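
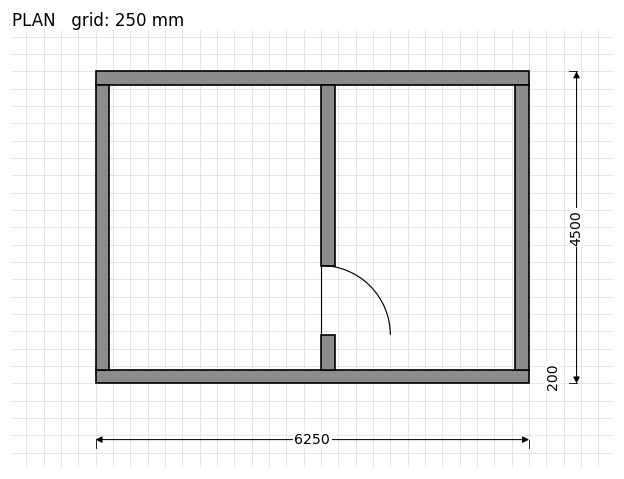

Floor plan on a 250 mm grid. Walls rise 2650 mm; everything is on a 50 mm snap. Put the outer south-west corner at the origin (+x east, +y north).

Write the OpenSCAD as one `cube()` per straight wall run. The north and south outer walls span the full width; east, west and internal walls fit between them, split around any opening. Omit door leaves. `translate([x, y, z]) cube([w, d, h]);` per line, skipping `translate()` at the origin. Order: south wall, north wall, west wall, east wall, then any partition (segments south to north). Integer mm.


cube([6250, 200, 2650]);
translate([0, 4300, 0]) cube([6250, 200, 2650]);
translate([0, 200, 0]) cube([200, 4100, 2650]);
translate([6050, 200, 0]) cube([200, 4100, 2650]);
translate([3250, 200, 0]) cube([200, 500, 2650]);
translate([3250, 1700, 0]) cube([200, 2600, 2650]);


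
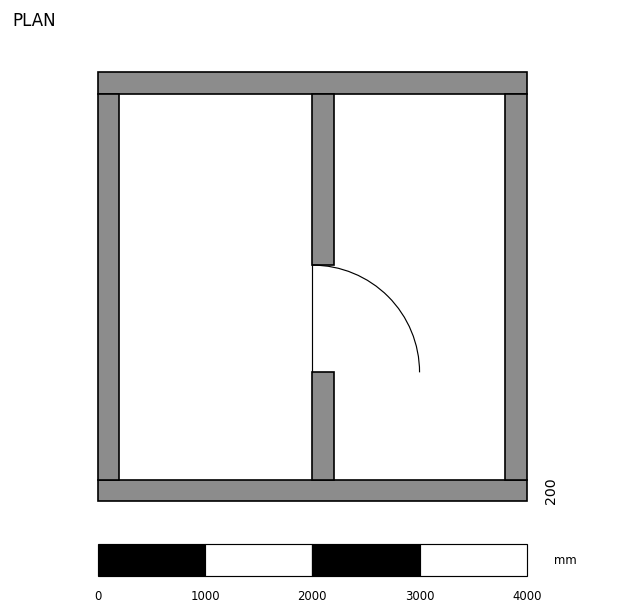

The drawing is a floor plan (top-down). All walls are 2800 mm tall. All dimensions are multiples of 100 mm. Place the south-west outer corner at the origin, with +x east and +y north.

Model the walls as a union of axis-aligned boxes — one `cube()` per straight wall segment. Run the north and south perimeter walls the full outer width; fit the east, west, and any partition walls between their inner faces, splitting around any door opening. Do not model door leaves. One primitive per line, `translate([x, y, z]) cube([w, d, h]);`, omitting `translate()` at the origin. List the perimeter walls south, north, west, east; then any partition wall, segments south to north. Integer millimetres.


cube([4000, 200, 2800]);
translate([0, 3800, 0]) cube([4000, 200, 2800]);
translate([0, 200, 0]) cube([200, 3600, 2800]);
translate([3800, 200, 0]) cube([200, 3600, 2800]);
translate([2000, 200, 0]) cube([200, 1000, 2800]);
translate([2000, 2200, 0]) cube([200, 1600, 2800]);


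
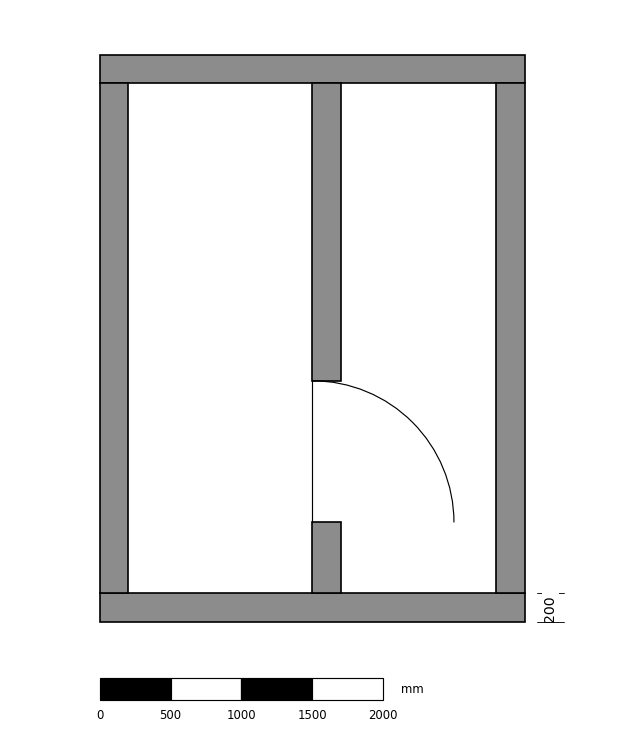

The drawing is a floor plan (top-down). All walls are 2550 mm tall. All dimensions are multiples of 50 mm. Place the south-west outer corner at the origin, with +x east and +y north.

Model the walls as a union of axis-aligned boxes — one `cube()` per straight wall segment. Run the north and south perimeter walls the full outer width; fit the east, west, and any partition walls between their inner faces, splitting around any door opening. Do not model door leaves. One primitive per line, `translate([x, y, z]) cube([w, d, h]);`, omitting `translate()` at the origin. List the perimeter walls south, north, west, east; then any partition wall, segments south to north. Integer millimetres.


cube([3000, 200, 2550]);
translate([0, 3800, 0]) cube([3000, 200, 2550]);
translate([0, 200, 0]) cube([200, 3600, 2550]);
translate([2800, 200, 0]) cube([200, 3600, 2550]);
translate([1500, 200, 0]) cube([200, 500, 2550]);
translate([1500, 1700, 0]) cube([200, 2100, 2550]);


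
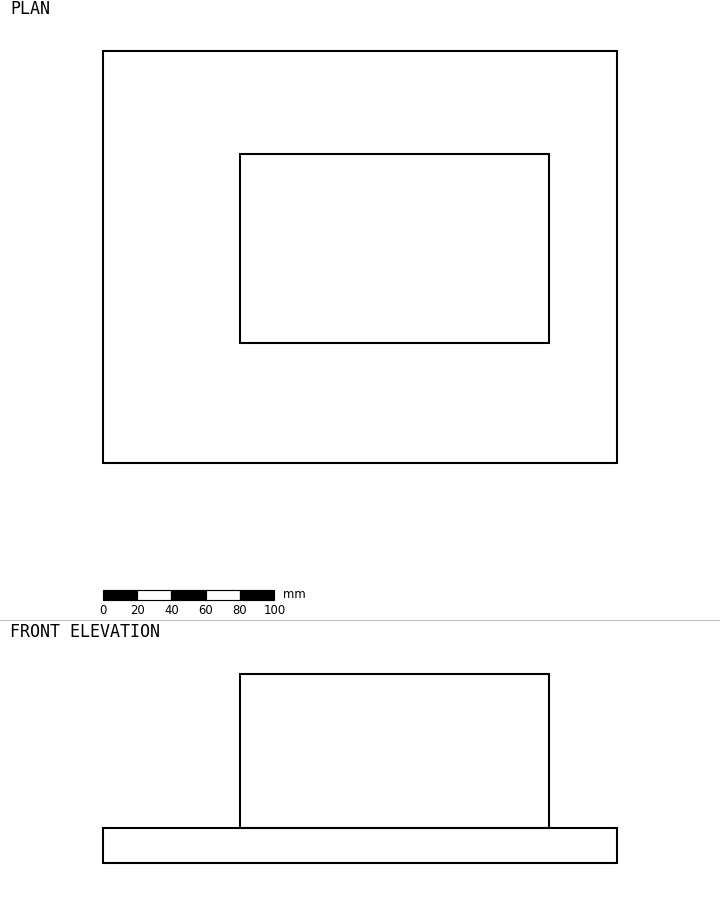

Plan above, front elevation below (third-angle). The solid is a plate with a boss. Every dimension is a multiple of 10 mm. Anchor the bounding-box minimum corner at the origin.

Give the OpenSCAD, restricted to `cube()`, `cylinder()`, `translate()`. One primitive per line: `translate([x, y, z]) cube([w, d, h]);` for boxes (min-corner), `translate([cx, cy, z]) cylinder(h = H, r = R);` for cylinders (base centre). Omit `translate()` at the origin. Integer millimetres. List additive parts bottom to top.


cube([300, 240, 20]);
translate([80, 70, 20]) cube([180, 110, 90]);


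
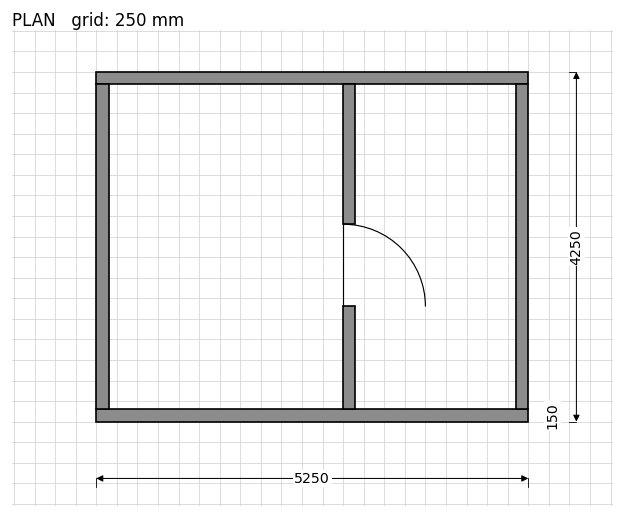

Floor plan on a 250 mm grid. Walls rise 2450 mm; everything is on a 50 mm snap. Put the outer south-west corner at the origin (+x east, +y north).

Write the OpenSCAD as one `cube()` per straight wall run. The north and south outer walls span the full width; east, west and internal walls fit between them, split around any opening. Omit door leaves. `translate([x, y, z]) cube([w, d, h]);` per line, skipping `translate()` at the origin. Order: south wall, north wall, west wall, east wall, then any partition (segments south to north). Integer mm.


cube([5250, 150, 2450]);
translate([0, 4100, 0]) cube([5250, 150, 2450]);
translate([0, 150, 0]) cube([150, 3950, 2450]);
translate([5100, 150, 0]) cube([150, 3950, 2450]);
translate([3000, 150, 0]) cube([150, 1250, 2450]);
translate([3000, 2400, 0]) cube([150, 1700, 2450]);


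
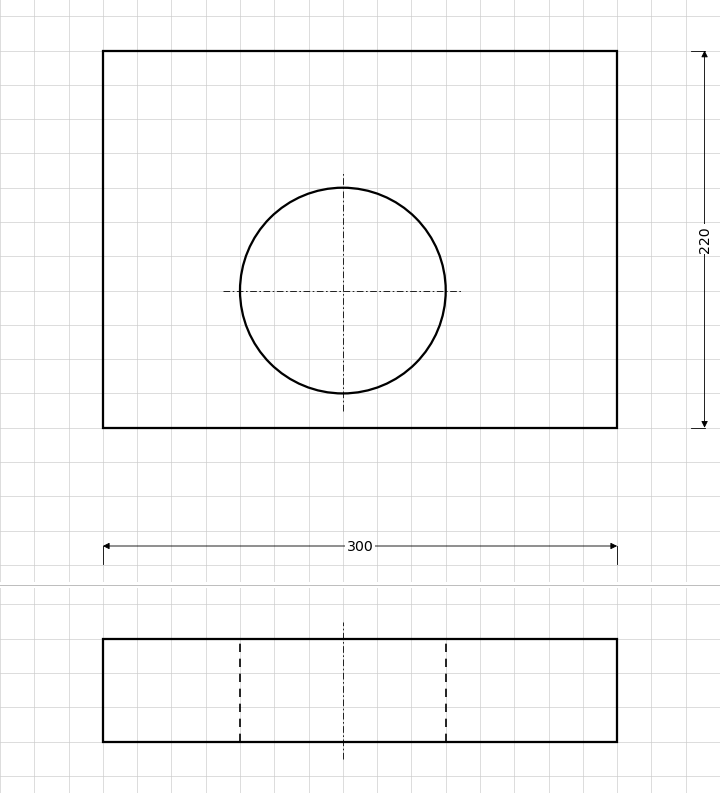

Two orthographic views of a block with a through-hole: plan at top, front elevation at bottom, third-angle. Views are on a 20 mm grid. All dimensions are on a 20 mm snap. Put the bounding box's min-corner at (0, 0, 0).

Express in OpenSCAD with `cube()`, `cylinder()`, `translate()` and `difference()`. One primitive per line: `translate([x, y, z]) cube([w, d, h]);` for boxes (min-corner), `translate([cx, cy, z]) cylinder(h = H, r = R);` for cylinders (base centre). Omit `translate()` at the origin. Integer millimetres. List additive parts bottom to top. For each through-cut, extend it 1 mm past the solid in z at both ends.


difference() {
  cube([300, 220, 60]);
  translate([140, 80, -1]) cylinder(h = 62, r = 60);
}


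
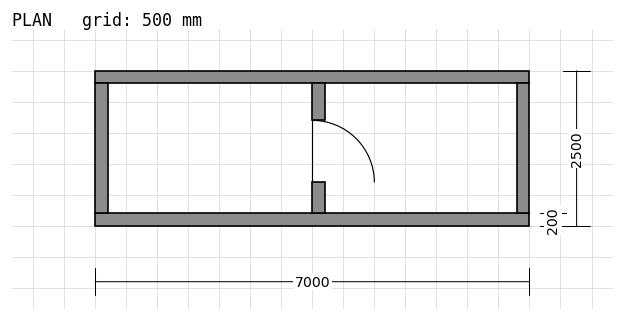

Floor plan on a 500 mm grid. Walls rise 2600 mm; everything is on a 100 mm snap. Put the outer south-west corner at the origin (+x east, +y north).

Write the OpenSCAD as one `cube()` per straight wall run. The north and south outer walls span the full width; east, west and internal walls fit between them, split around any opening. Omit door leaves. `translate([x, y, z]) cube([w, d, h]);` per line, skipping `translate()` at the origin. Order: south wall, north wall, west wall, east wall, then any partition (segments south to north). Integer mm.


cube([7000, 200, 2600]);
translate([0, 2300, 0]) cube([7000, 200, 2600]);
translate([0, 200, 0]) cube([200, 2100, 2600]);
translate([6800, 200, 0]) cube([200, 2100, 2600]);
translate([3500, 200, 0]) cube([200, 500, 2600]);
translate([3500, 1700, 0]) cube([200, 600, 2600]);


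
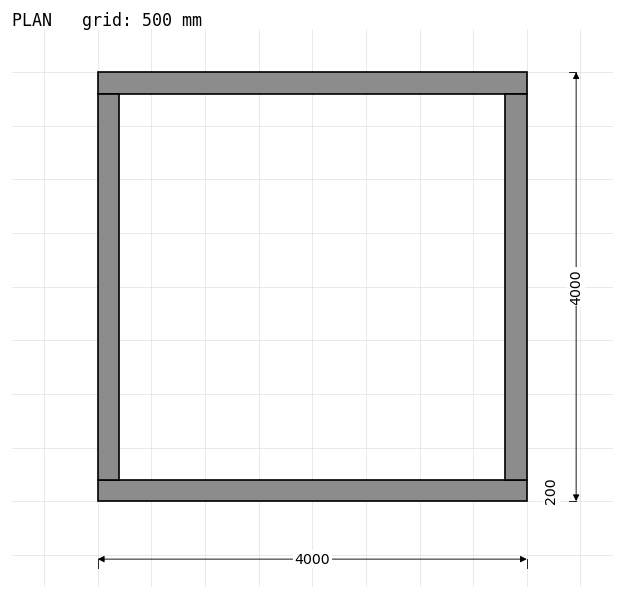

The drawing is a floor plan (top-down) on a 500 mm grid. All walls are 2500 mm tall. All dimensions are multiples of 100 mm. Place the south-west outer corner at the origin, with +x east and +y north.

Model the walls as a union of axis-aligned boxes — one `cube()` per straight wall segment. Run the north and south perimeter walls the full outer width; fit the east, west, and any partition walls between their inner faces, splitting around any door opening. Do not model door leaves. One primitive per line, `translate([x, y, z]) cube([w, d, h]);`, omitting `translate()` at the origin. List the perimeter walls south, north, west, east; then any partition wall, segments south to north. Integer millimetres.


cube([4000, 200, 2500]);
translate([0, 3800, 0]) cube([4000, 200, 2500]);
translate([0, 200, 0]) cube([200, 3600, 2500]);
translate([3800, 200, 0]) cube([200, 3600, 2500]);


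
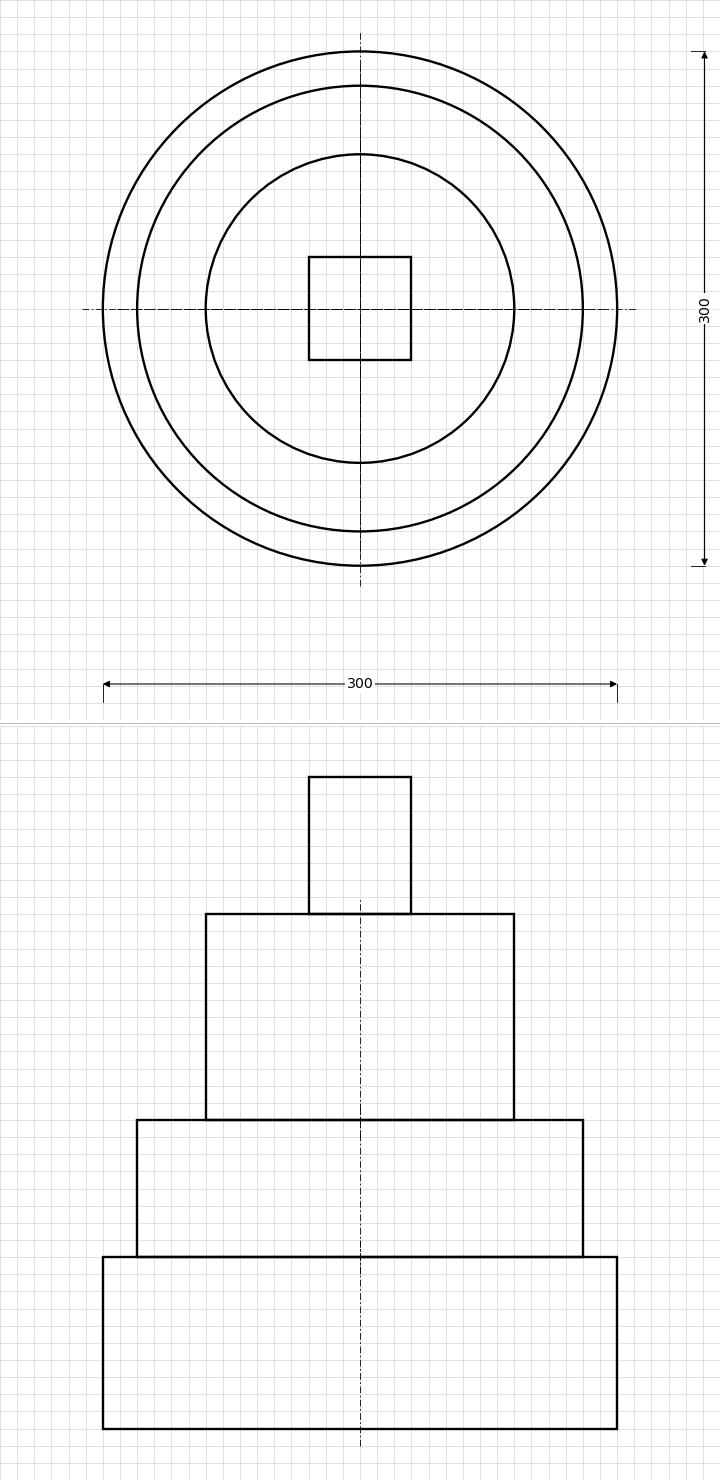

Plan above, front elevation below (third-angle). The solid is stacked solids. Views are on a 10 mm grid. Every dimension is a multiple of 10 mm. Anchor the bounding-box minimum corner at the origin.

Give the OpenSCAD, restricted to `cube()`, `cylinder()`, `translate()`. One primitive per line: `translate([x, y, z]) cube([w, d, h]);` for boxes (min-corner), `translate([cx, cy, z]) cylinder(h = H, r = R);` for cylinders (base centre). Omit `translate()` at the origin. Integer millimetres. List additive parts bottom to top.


translate([150, 150, 0]) cylinder(h = 100, r = 150);
translate([150, 150, 100]) cylinder(h = 80, r = 130);
translate([150, 150, 180]) cylinder(h = 120, r = 90);
translate([120, 120, 300]) cube([60, 60, 80]);


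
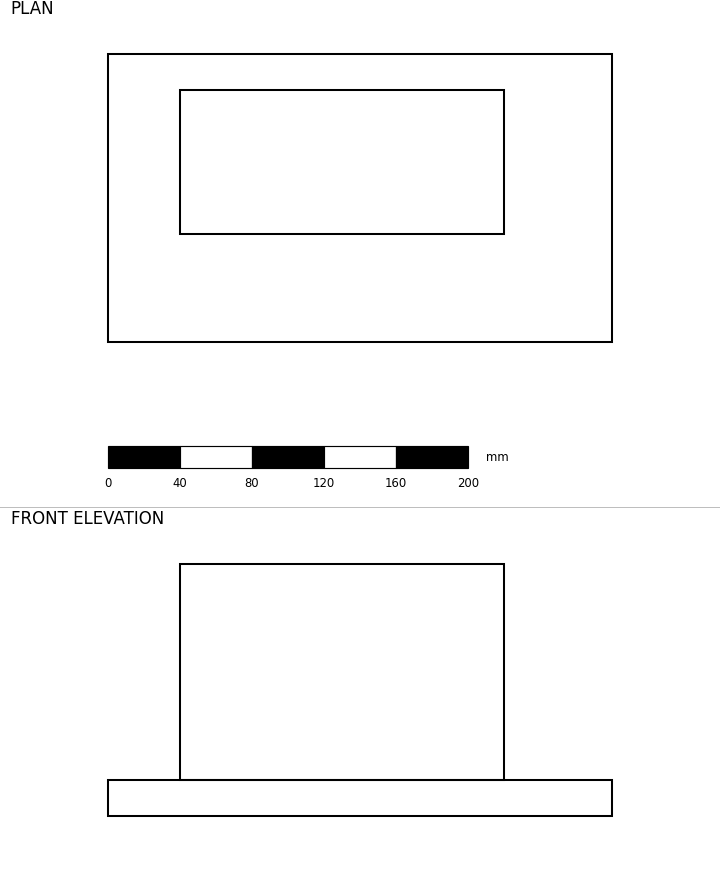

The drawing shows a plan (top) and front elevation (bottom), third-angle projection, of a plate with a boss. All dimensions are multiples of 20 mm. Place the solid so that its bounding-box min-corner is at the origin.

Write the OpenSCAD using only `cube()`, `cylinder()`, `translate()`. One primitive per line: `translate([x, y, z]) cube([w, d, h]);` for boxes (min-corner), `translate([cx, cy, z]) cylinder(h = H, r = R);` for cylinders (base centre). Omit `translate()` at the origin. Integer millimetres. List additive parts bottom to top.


cube([280, 160, 20]);
translate([40, 60, 20]) cube([180, 80, 120]);


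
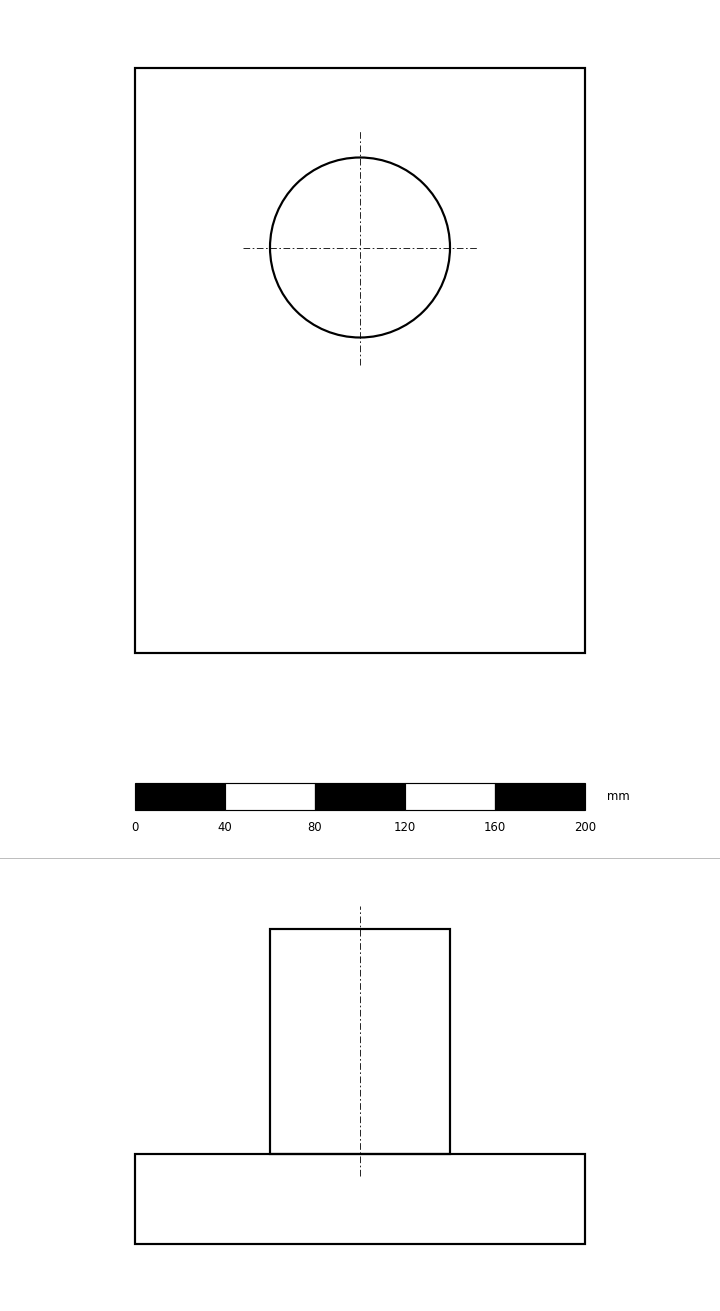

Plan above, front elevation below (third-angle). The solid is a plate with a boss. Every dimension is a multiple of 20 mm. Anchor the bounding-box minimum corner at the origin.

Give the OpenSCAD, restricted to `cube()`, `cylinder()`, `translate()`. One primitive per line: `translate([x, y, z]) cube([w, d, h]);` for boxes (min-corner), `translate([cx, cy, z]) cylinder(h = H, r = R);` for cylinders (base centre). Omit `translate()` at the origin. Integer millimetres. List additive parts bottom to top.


cube([200, 260, 40]);
translate([100, 180, 40]) cylinder(h = 100, r = 40);


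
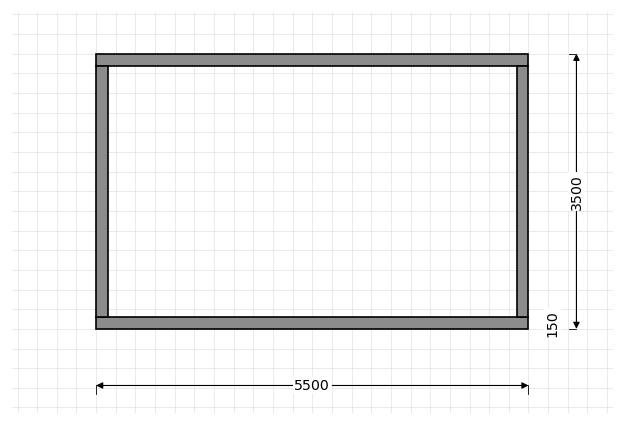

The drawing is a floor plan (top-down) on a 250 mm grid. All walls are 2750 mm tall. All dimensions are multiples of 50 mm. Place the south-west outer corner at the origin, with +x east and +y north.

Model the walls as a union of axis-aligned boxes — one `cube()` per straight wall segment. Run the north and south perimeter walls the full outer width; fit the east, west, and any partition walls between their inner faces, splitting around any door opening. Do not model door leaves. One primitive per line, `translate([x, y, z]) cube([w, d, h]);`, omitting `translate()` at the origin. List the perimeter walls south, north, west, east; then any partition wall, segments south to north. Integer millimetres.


cube([5500, 150, 2750]);
translate([0, 3350, 0]) cube([5500, 150, 2750]);
translate([0, 150, 0]) cube([150, 3200, 2750]);
translate([5350, 150, 0]) cube([150, 3200, 2750]);


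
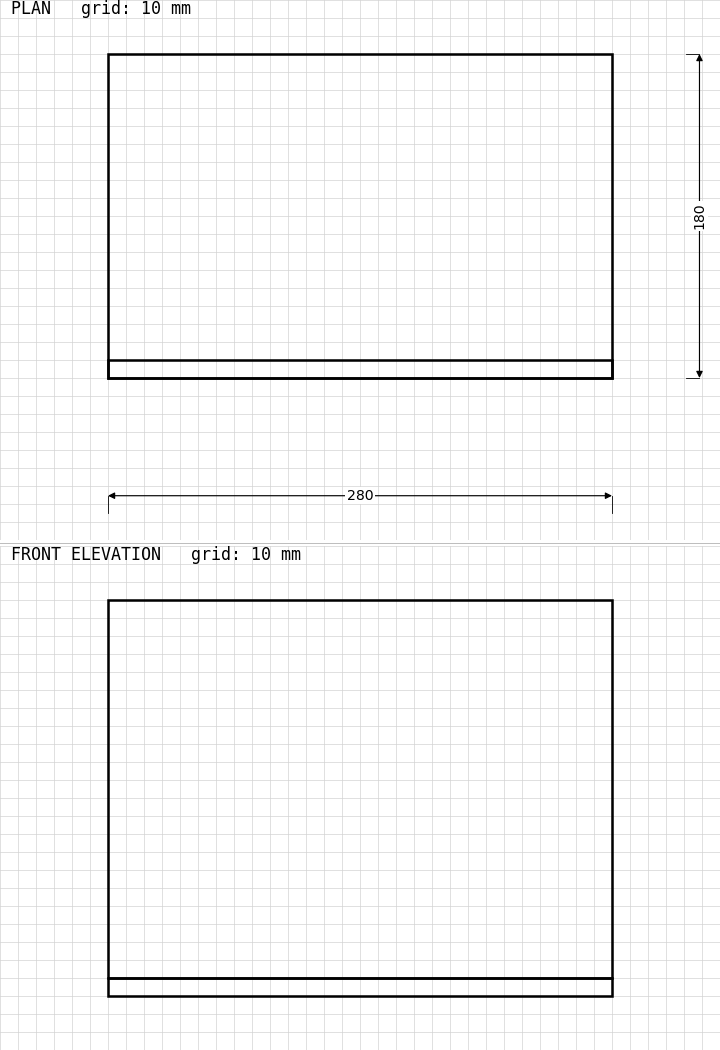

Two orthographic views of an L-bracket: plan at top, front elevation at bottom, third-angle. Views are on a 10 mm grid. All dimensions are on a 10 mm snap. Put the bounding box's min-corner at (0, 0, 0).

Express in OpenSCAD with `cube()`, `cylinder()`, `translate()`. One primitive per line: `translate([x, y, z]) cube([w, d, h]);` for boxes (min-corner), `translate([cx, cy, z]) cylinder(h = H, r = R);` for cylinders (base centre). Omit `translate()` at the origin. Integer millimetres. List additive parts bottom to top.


cube([280, 180, 10]);
translate([0, 0, 10]) cube([280, 10, 210]);


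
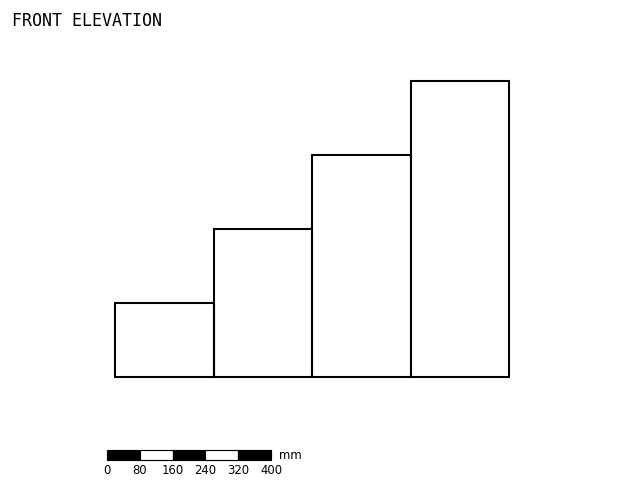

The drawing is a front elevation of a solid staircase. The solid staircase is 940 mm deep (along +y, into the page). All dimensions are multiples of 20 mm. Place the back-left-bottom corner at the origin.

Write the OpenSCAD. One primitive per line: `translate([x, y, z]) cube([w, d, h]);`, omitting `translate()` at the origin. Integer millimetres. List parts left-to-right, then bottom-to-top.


cube([240, 940, 180]);
translate([240, 0, 0]) cube([240, 940, 360]);
translate([480, 0, 0]) cube([240, 940, 540]);
translate([720, 0, 0]) cube([240, 940, 720]);


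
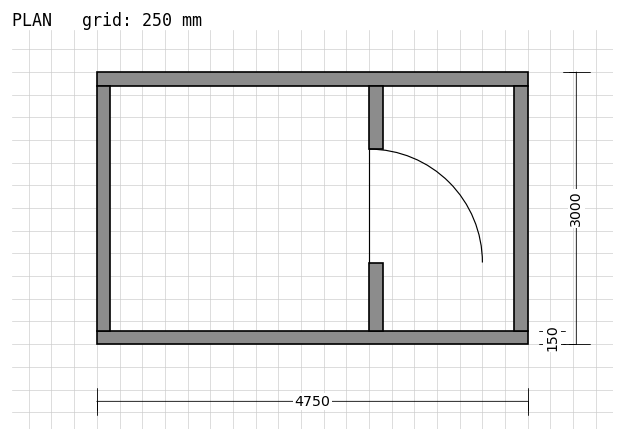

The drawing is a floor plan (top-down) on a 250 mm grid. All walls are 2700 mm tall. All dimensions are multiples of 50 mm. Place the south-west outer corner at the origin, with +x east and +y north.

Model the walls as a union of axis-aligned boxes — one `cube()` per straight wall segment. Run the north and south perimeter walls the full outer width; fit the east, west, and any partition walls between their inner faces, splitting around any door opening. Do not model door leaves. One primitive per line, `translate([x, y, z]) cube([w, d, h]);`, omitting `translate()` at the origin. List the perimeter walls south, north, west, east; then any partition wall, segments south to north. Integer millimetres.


cube([4750, 150, 2700]);
translate([0, 2850, 0]) cube([4750, 150, 2700]);
translate([0, 150, 0]) cube([150, 2700, 2700]);
translate([4600, 150, 0]) cube([150, 2700, 2700]);
translate([3000, 150, 0]) cube([150, 750, 2700]);
translate([3000, 2150, 0]) cube([150, 700, 2700]);


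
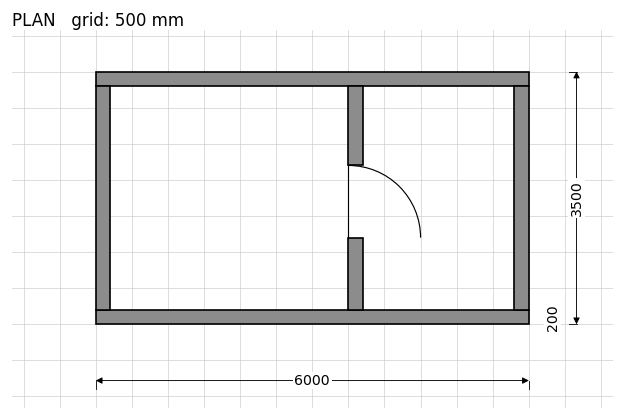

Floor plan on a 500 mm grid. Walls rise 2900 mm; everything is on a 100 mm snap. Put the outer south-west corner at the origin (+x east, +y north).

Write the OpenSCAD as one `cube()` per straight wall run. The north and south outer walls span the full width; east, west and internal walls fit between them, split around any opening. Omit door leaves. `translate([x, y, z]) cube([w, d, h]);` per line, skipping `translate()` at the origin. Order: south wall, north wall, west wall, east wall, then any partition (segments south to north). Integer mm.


cube([6000, 200, 2900]);
translate([0, 3300, 0]) cube([6000, 200, 2900]);
translate([0, 200, 0]) cube([200, 3100, 2900]);
translate([5800, 200, 0]) cube([200, 3100, 2900]);
translate([3500, 200, 0]) cube([200, 1000, 2900]);
translate([3500, 2200, 0]) cube([200, 1100, 2900]);


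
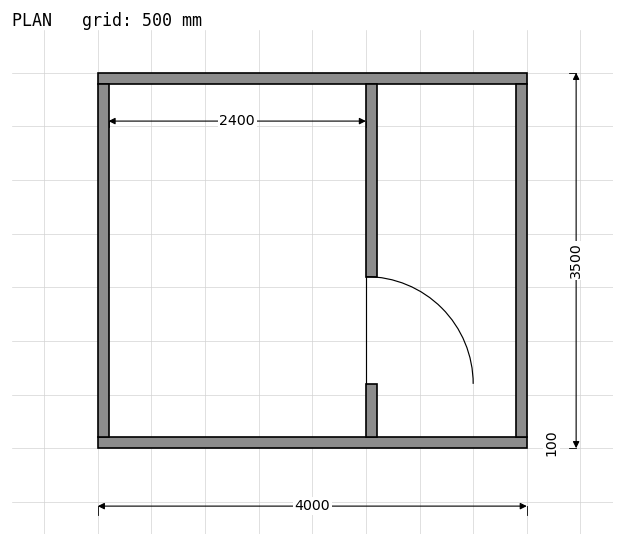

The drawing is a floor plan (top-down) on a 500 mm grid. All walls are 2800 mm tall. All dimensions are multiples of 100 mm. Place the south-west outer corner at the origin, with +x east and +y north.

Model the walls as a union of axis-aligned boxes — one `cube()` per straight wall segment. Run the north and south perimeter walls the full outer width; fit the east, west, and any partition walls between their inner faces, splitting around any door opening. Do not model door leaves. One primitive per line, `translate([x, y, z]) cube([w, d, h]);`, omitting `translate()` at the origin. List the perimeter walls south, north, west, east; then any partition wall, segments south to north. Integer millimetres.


cube([4000, 100, 2800]);
translate([0, 3400, 0]) cube([4000, 100, 2800]);
translate([0, 100, 0]) cube([100, 3300, 2800]);
translate([3900, 100, 0]) cube([100, 3300, 2800]);
translate([2500, 100, 0]) cube([100, 500, 2800]);
translate([2500, 1600, 0]) cube([100, 1800, 2800]);


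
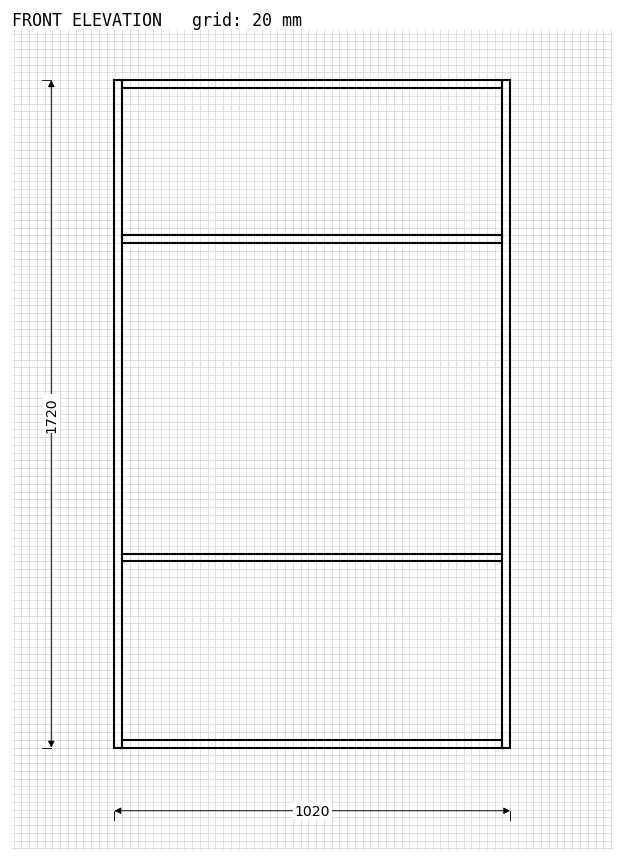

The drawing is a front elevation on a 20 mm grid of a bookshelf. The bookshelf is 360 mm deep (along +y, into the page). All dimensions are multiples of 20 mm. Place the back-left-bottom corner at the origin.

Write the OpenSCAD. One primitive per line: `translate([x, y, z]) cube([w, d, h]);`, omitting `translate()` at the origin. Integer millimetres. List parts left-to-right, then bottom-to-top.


cube([20, 360, 1720]);
translate([20, 0, 0]) cube([980, 360, 20]);
translate([20, 0, 480]) cube([980, 360, 20]);
translate([20, 0, 1300]) cube([980, 360, 20]);
translate([20, 0, 1700]) cube([980, 360, 20]);
translate([1000, 0, 0]) cube([20, 360, 1720]);


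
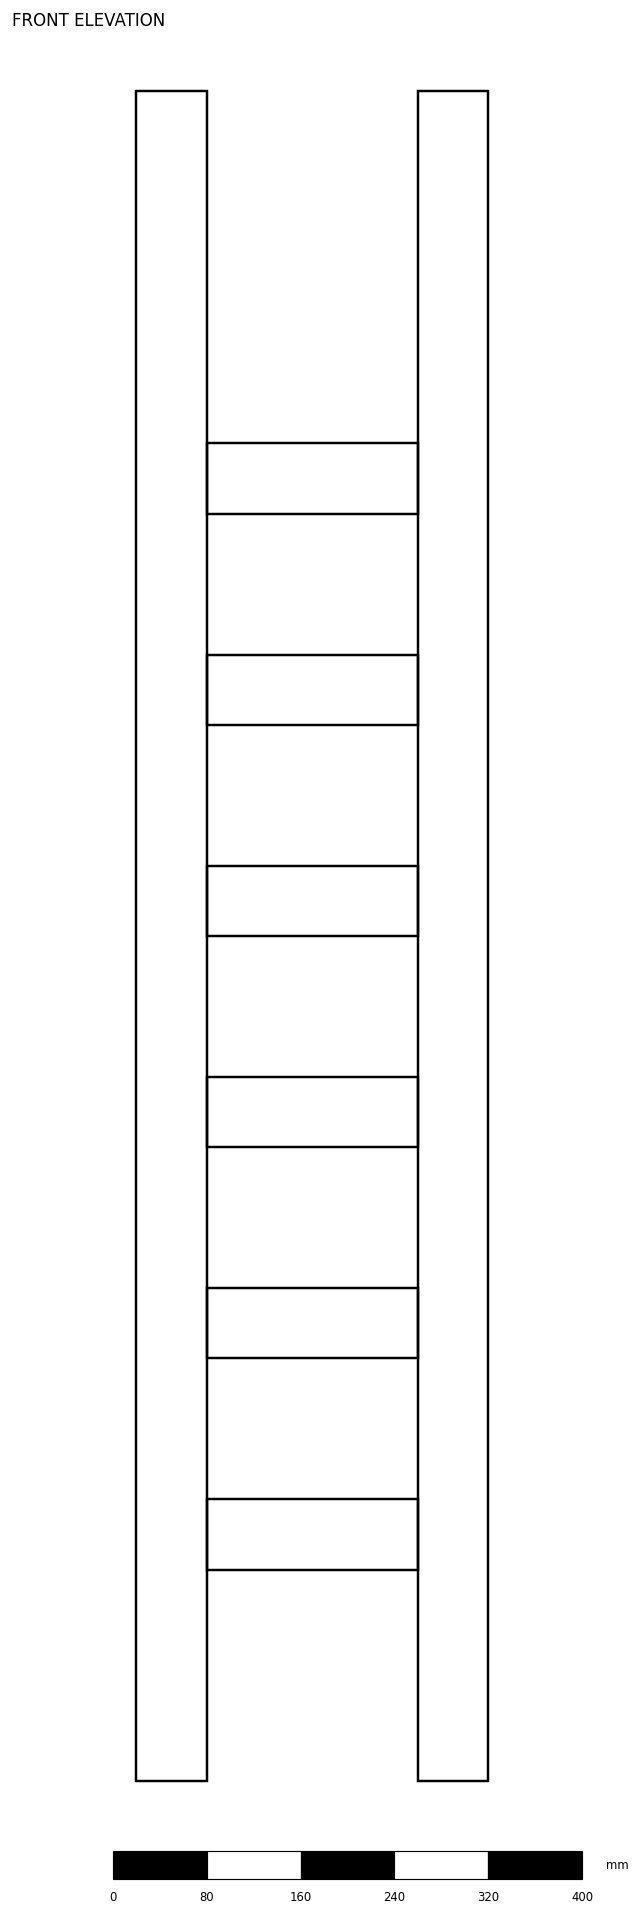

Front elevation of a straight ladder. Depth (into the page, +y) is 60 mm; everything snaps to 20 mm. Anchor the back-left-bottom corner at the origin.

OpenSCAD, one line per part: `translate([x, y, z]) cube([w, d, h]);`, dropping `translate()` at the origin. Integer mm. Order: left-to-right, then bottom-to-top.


cube([60, 60, 1440]);
translate([60, 0, 180]) cube([180, 60, 60]);
translate([60, 0, 360]) cube([180, 60, 60]);
translate([60, 0, 540]) cube([180, 60, 60]);
translate([60, 0, 720]) cube([180, 60, 60]);
translate([60, 0, 900]) cube([180, 60, 60]);
translate([60, 0, 1080]) cube([180, 60, 60]);
translate([240, 0, 0]) cube([60, 60, 1440]);


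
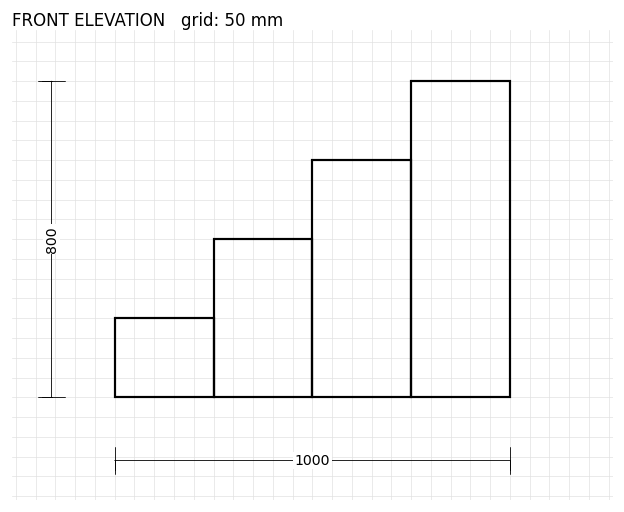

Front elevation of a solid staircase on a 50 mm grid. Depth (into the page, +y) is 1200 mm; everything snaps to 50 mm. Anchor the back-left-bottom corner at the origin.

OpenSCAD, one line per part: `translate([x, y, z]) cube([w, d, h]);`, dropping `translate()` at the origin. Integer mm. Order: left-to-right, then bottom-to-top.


cube([250, 1200, 200]);
translate([250, 0, 0]) cube([250, 1200, 400]);
translate([500, 0, 0]) cube([250, 1200, 600]);
translate([750, 0, 0]) cube([250, 1200, 800]);


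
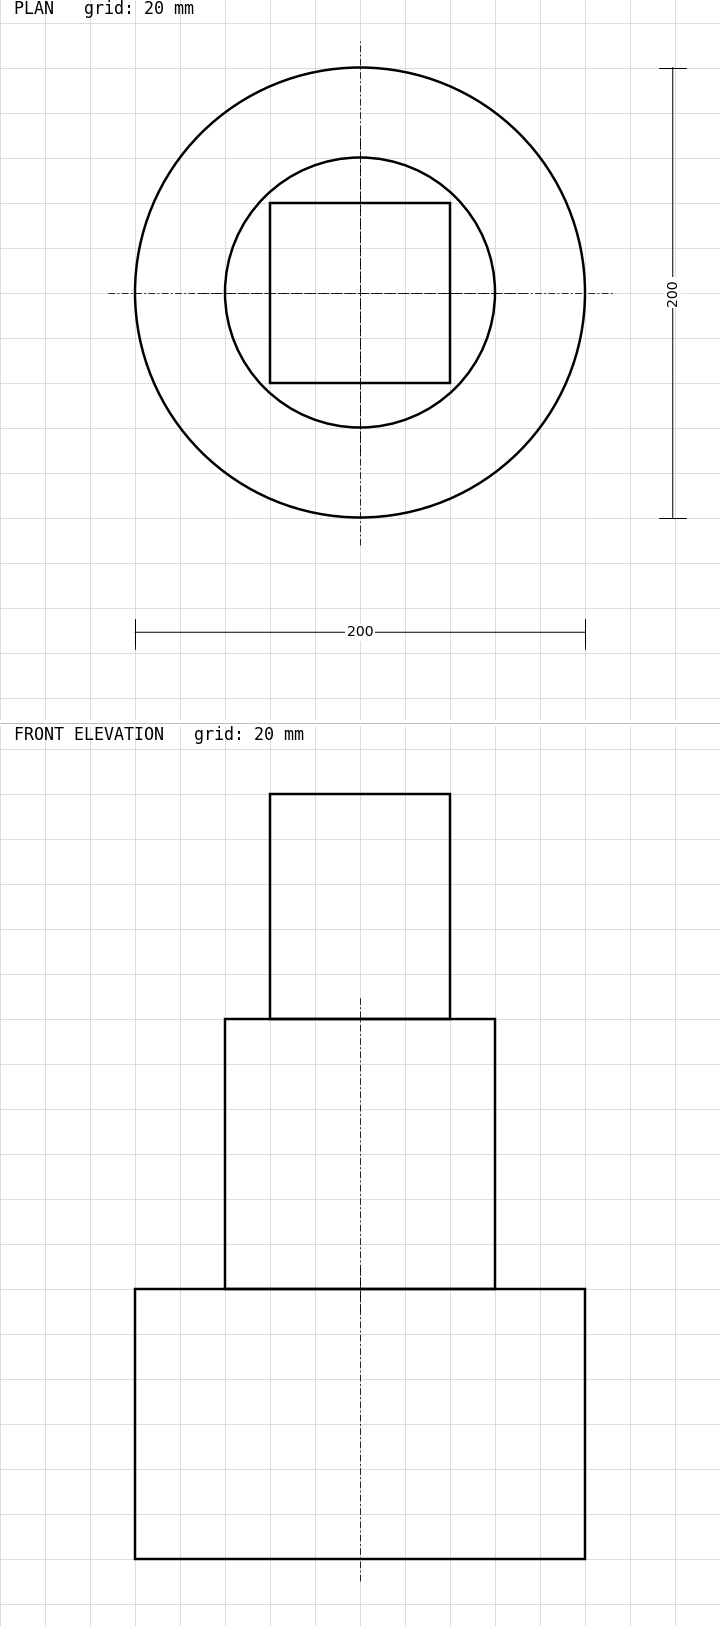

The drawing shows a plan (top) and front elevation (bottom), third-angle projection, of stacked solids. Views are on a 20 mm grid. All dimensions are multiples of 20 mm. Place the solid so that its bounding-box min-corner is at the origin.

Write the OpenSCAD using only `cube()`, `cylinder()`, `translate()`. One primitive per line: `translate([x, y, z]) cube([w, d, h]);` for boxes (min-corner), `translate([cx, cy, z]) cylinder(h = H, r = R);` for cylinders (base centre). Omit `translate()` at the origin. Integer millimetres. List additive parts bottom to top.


translate([100, 100, 0]) cylinder(h = 120, r = 100);
translate([100, 100, 120]) cylinder(h = 120, r = 60);
translate([60, 60, 240]) cube([80, 80, 100]);


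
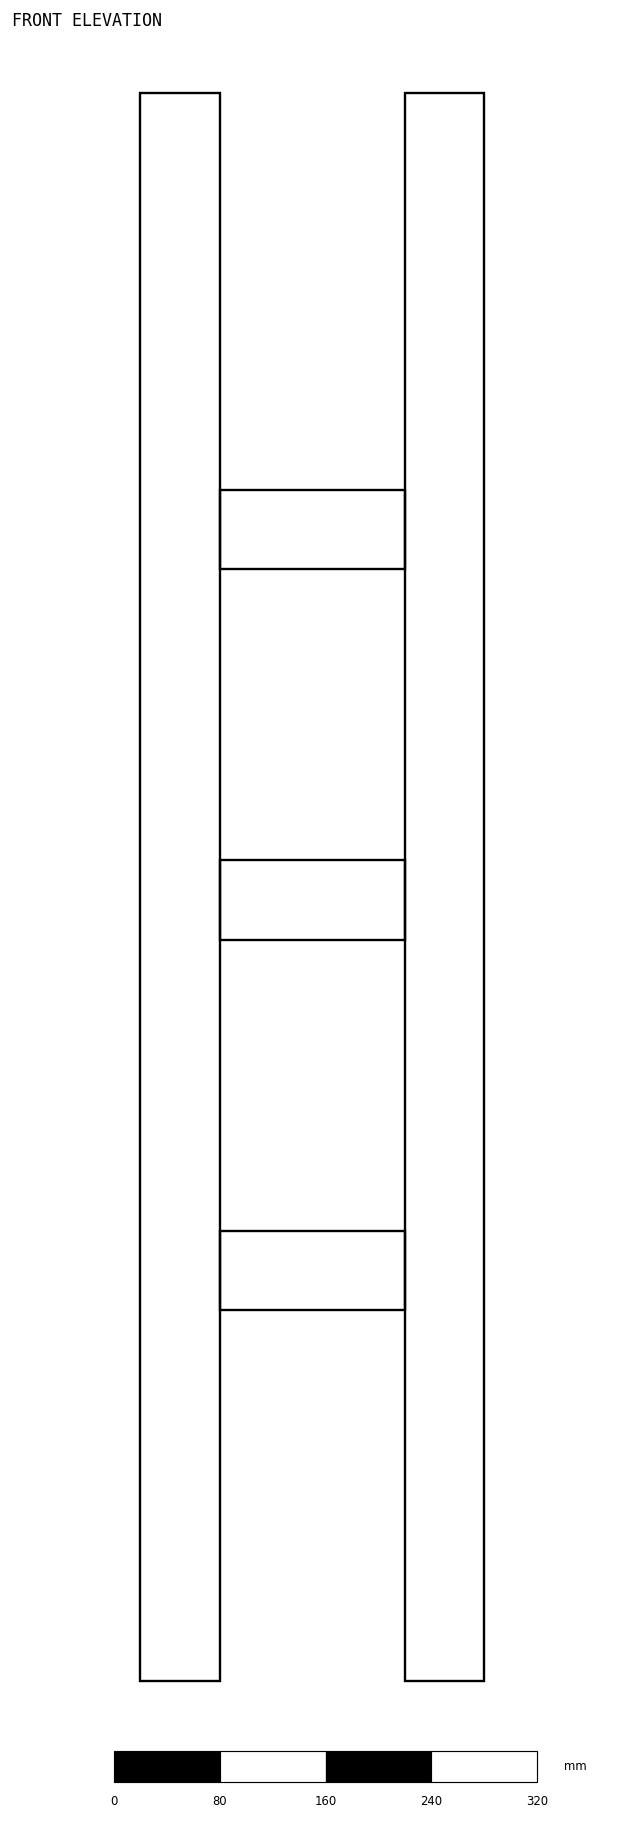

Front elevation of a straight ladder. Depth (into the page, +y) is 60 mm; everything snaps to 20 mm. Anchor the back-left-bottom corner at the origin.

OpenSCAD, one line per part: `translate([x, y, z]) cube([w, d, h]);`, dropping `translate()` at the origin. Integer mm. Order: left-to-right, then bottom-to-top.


cube([60, 60, 1200]);
translate([60, 0, 280]) cube([140, 60, 60]);
translate([60, 0, 560]) cube([140, 60, 60]);
translate([60, 0, 840]) cube([140, 60, 60]);
translate([200, 0, 0]) cube([60, 60, 1200]);


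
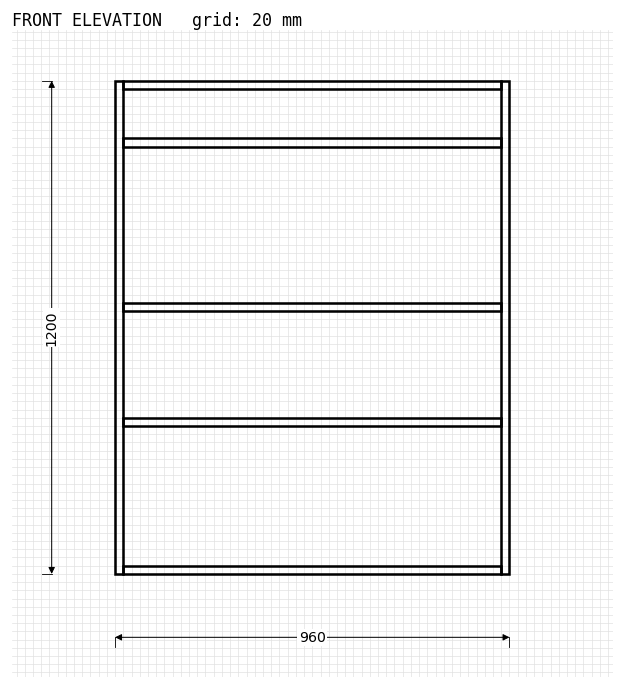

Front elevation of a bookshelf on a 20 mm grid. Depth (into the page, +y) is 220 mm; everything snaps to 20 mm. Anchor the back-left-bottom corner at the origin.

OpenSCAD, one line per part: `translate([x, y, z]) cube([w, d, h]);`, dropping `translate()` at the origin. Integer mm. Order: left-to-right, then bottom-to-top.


cube([20, 220, 1200]);
translate([20, 0, 0]) cube([920, 220, 20]);
translate([20, 0, 360]) cube([920, 220, 20]);
translate([20, 0, 640]) cube([920, 220, 20]);
translate([20, 0, 1040]) cube([920, 220, 20]);
translate([20, 0, 1180]) cube([920, 220, 20]);
translate([940, 0, 0]) cube([20, 220, 1200]);


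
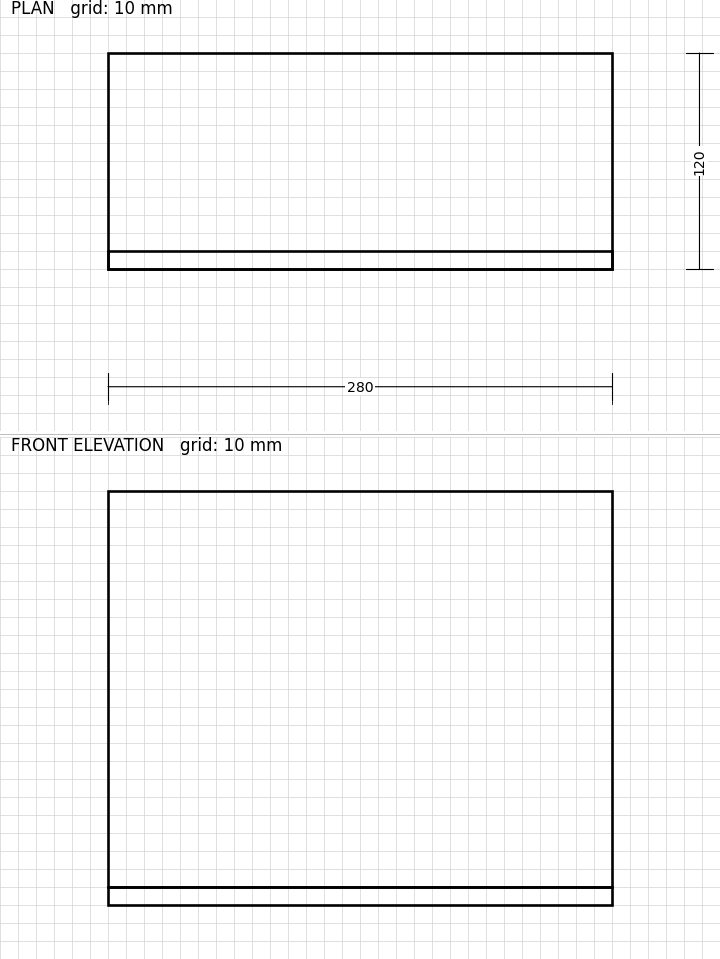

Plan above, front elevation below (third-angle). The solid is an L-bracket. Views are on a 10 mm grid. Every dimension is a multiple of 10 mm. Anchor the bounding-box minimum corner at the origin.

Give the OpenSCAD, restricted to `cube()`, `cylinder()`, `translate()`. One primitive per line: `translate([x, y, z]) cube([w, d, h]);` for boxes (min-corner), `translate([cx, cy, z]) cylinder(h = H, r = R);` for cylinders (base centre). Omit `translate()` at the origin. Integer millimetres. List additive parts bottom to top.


cube([280, 120, 10]);
translate([0, 0, 10]) cube([280, 10, 220]);


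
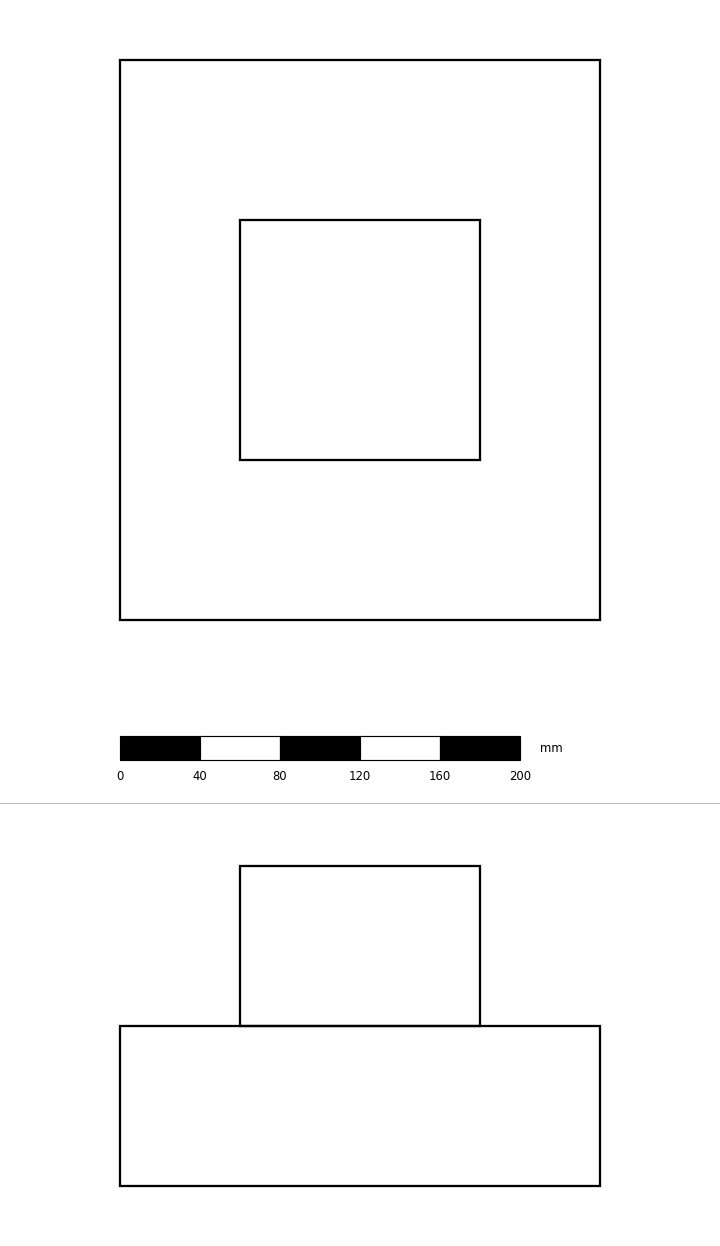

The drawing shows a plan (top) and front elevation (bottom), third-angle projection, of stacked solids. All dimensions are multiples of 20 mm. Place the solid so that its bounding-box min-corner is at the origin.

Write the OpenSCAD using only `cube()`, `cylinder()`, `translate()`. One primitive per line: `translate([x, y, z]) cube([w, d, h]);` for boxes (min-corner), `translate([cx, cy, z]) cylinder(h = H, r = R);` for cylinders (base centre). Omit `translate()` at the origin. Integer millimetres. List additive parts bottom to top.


cube([240, 280, 80]);
translate([60, 80, 80]) cube([120, 120, 80]);


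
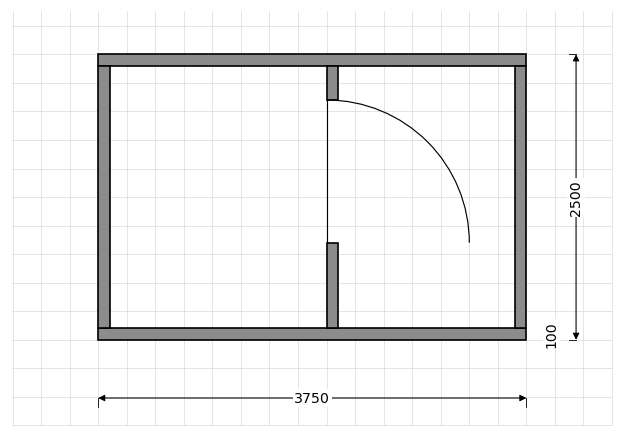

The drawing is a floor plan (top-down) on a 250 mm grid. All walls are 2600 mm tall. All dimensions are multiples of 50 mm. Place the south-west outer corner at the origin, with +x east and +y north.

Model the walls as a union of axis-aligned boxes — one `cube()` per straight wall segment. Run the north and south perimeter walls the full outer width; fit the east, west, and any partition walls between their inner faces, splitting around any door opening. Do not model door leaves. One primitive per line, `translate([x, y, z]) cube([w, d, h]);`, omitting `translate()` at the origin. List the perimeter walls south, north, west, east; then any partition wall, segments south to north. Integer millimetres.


cube([3750, 100, 2600]);
translate([0, 2400, 0]) cube([3750, 100, 2600]);
translate([0, 100, 0]) cube([100, 2300, 2600]);
translate([3650, 100, 0]) cube([100, 2300, 2600]);
translate([2000, 100, 0]) cube([100, 750, 2600]);
translate([2000, 2100, 0]) cube([100, 300, 2600]);


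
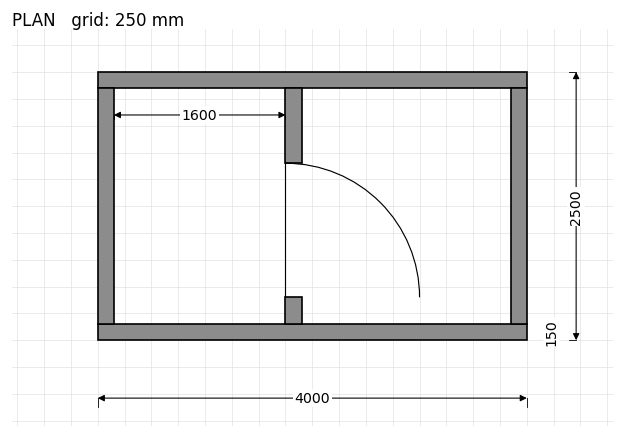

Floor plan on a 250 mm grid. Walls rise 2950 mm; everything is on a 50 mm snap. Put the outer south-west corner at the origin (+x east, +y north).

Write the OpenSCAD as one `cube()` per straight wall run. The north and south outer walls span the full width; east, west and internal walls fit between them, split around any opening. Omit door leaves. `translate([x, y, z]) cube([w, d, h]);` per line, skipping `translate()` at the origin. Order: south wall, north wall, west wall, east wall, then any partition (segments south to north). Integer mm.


cube([4000, 150, 2950]);
translate([0, 2350, 0]) cube([4000, 150, 2950]);
translate([0, 150, 0]) cube([150, 2200, 2950]);
translate([3850, 150, 0]) cube([150, 2200, 2950]);
translate([1750, 150, 0]) cube([150, 250, 2950]);
translate([1750, 1650, 0]) cube([150, 700, 2950]);


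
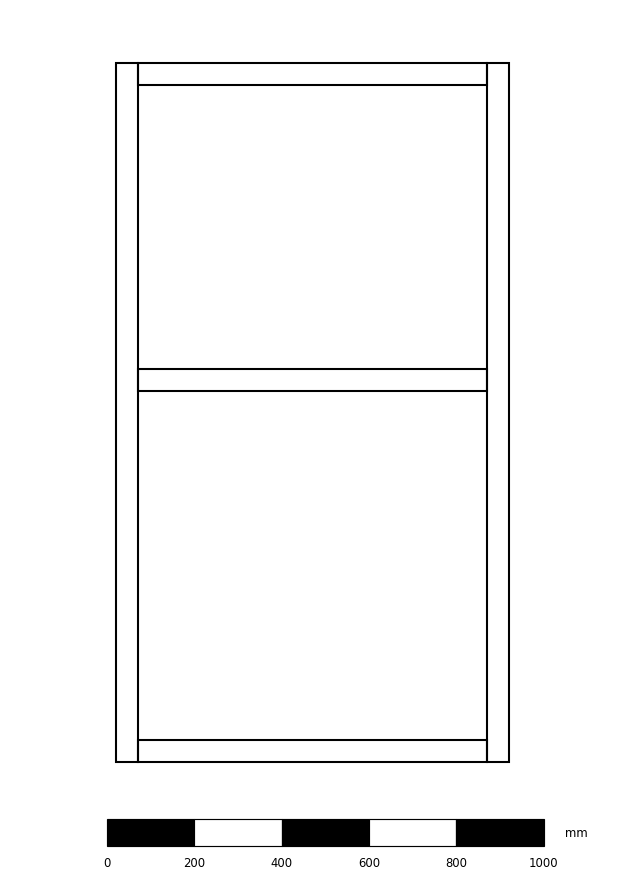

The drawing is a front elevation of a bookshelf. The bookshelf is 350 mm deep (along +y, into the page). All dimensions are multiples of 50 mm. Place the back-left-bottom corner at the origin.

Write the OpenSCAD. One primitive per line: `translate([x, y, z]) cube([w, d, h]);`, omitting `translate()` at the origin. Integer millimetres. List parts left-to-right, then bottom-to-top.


cube([50, 350, 1600]);
translate([50, 0, 0]) cube([800, 350, 50]);
translate([50, 0, 850]) cube([800, 350, 50]);
translate([50, 0, 1550]) cube([800, 350, 50]);
translate([850, 0, 0]) cube([50, 350, 1600]);


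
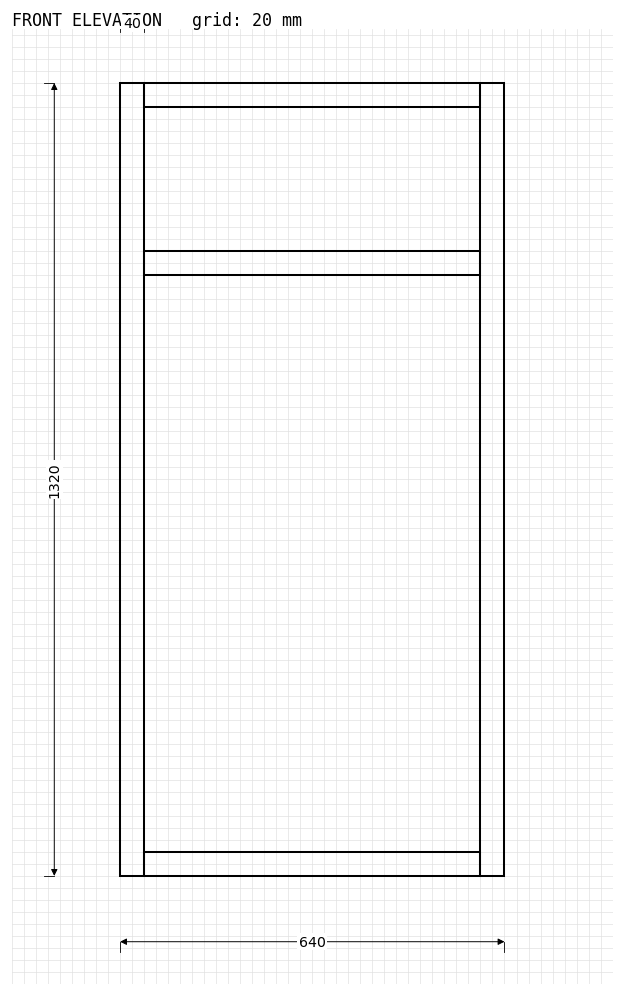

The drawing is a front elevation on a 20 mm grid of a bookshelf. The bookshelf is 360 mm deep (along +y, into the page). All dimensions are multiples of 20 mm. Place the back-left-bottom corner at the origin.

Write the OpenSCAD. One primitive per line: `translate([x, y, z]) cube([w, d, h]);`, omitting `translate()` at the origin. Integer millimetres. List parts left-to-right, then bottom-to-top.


cube([40, 360, 1320]);
translate([40, 0, 0]) cube([560, 360, 40]);
translate([40, 0, 1000]) cube([560, 360, 40]);
translate([40, 0, 1280]) cube([560, 360, 40]);
translate([600, 0, 0]) cube([40, 360, 1320]);


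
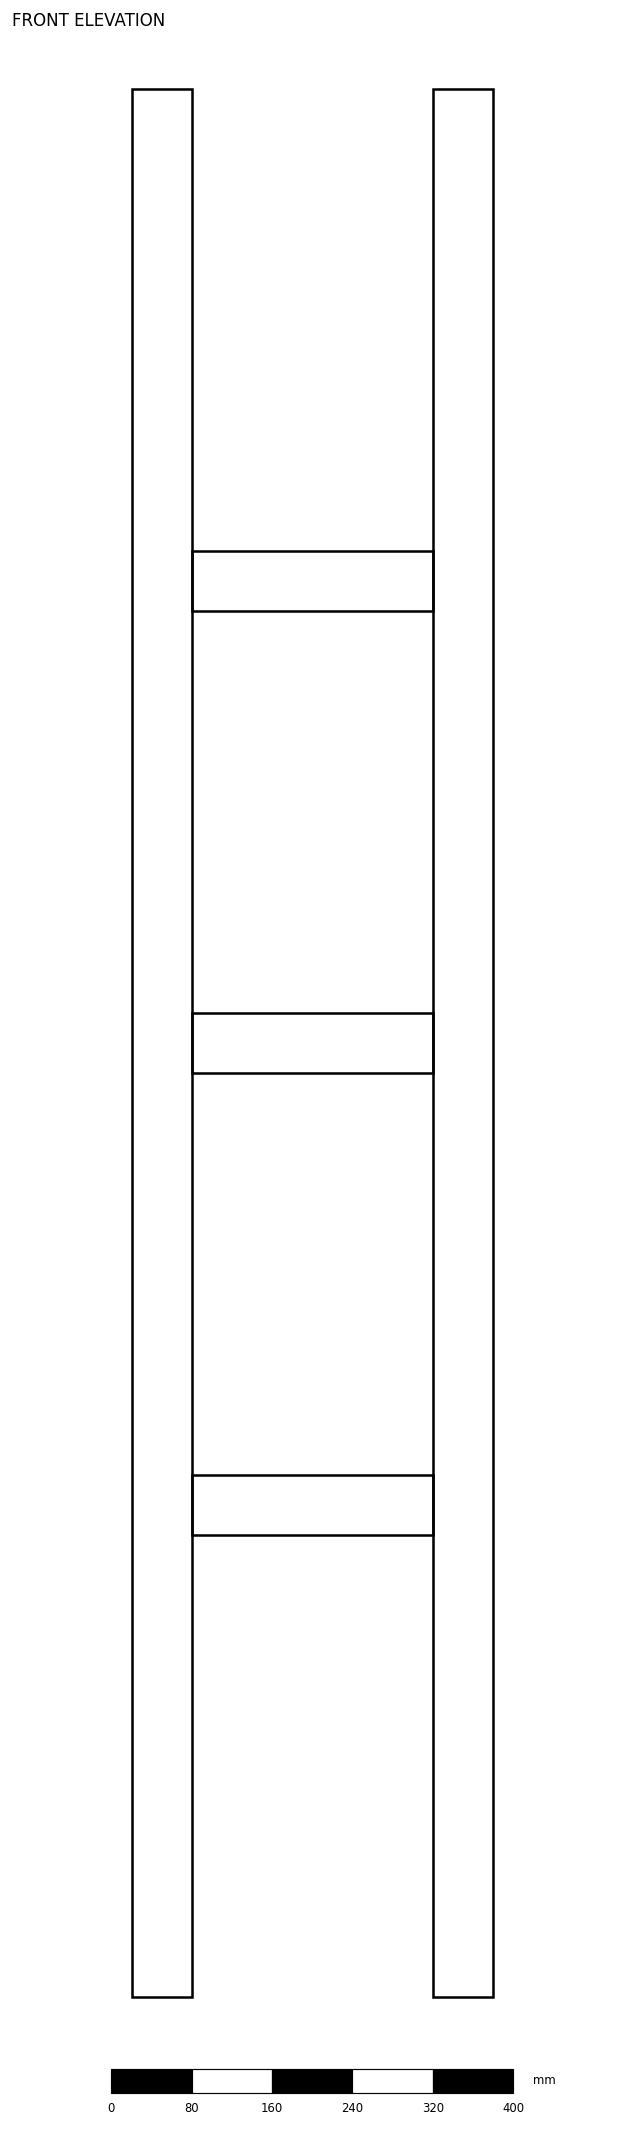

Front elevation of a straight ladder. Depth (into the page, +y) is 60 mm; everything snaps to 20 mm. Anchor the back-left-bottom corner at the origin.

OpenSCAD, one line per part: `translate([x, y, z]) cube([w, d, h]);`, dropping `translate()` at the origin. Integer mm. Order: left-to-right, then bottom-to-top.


cube([60, 60, 1900]);
translate([60, 0, 460]) cube([240, 60, 60]);
translate([60, 0, 920]) cube([240, 60, 60]);
translate([60, 0, 1380]) cube([240, 60, 60]);
translate([300, 0, 0]) cube([60, 60, 1900]);


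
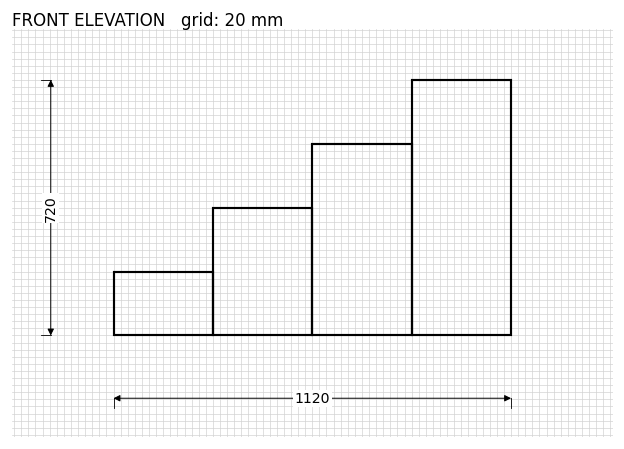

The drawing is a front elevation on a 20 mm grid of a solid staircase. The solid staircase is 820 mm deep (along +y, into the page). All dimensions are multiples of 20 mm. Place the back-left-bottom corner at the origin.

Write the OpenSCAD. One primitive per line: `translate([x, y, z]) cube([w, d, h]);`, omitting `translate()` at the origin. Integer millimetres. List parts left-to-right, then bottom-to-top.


cube([280, 820, 180]);
translate([280, 0, 0]) cube([280, 820, 360]);
translate([560, 0, 0]) cube([280, 820, 540]);
translate([840, 0, 0]) cube([280, 820, 720]);


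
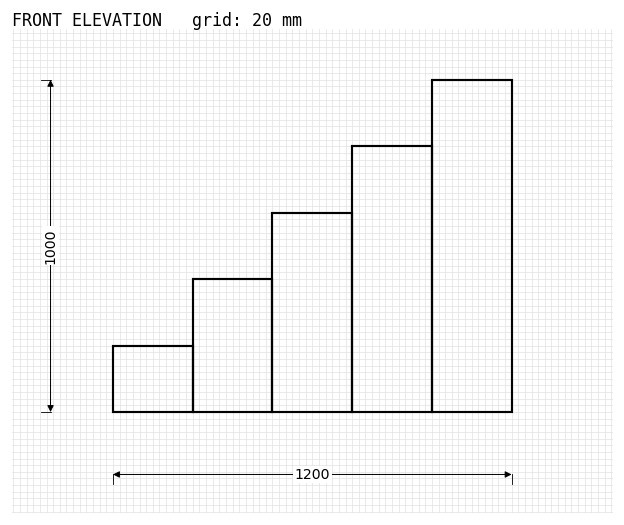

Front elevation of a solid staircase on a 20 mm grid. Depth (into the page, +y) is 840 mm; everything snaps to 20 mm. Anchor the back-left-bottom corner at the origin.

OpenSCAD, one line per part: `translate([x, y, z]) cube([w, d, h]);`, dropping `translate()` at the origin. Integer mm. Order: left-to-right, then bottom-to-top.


cube([240, 840, 200]);
translate([240, 0, 0]) cube([240, 840, 400]);
translate([480, 0, 0]) cube([240, 840, 600]);
translate([720, 0, 0]) cube([240, 840, 800]);
translate([960, 0, 0]) cube([240, 840, 1000]);


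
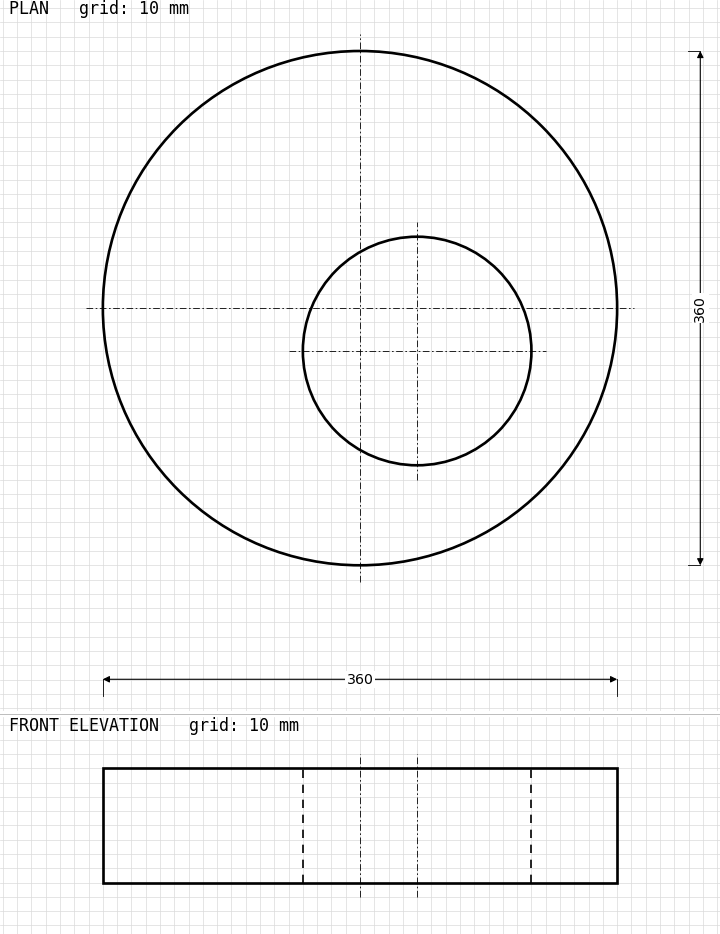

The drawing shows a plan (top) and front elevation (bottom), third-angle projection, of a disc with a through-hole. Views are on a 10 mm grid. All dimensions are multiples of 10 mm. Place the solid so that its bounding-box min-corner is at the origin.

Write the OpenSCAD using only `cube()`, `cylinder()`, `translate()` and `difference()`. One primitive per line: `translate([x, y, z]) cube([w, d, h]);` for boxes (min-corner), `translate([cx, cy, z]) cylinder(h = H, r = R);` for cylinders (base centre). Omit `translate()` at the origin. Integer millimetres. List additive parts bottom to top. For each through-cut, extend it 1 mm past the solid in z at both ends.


difference() {
  translate([180, 180, 0]) cylinder(h = 80, r = 180);
  translate([220, 150, -1]) cylinder(h = 82, r = 80);
}


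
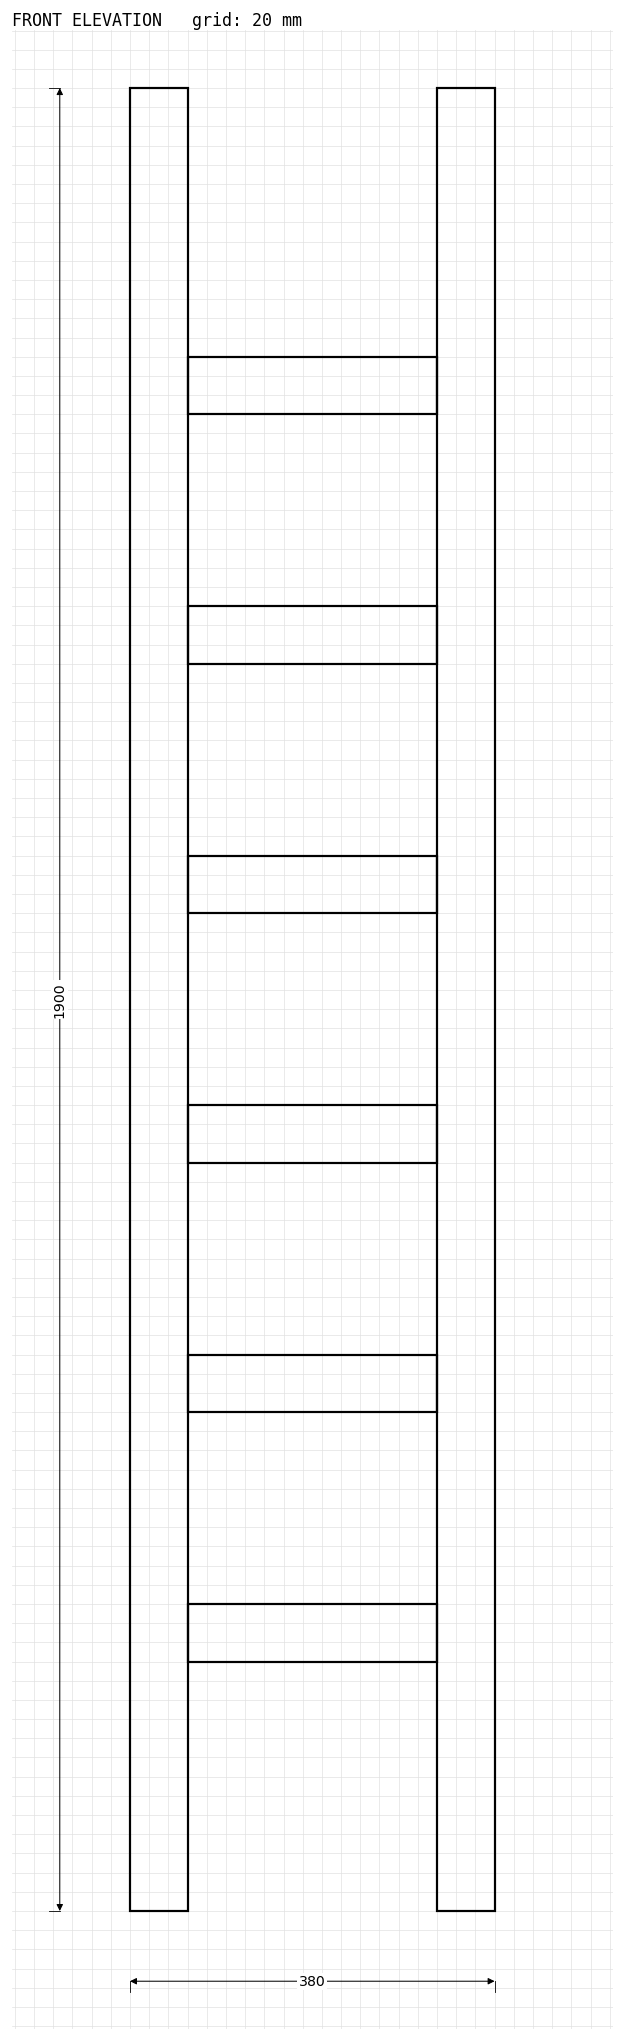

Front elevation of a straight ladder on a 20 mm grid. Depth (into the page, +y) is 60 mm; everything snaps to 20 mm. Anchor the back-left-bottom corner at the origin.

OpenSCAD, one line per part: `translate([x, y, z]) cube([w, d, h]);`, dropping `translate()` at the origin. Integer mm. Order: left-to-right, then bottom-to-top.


cube([60, 60, 1900]);
translate([60, 0, 260]) cube([260, 60, 60]);
translate([60, 0, 520]) cube([260, 60, 60]);
translate([60, 0, 780]) cube([260, 60, 60]);
translate([60, 0, 1040]) cube([260, 60, 60]);
translate([60, 0, 1300]) cube([260, 60, 60]);
translate([60, 0, 1560]) cube([260, 60, 60]);
translate([320, 0, 0]) cube([60, 60, 1900]);


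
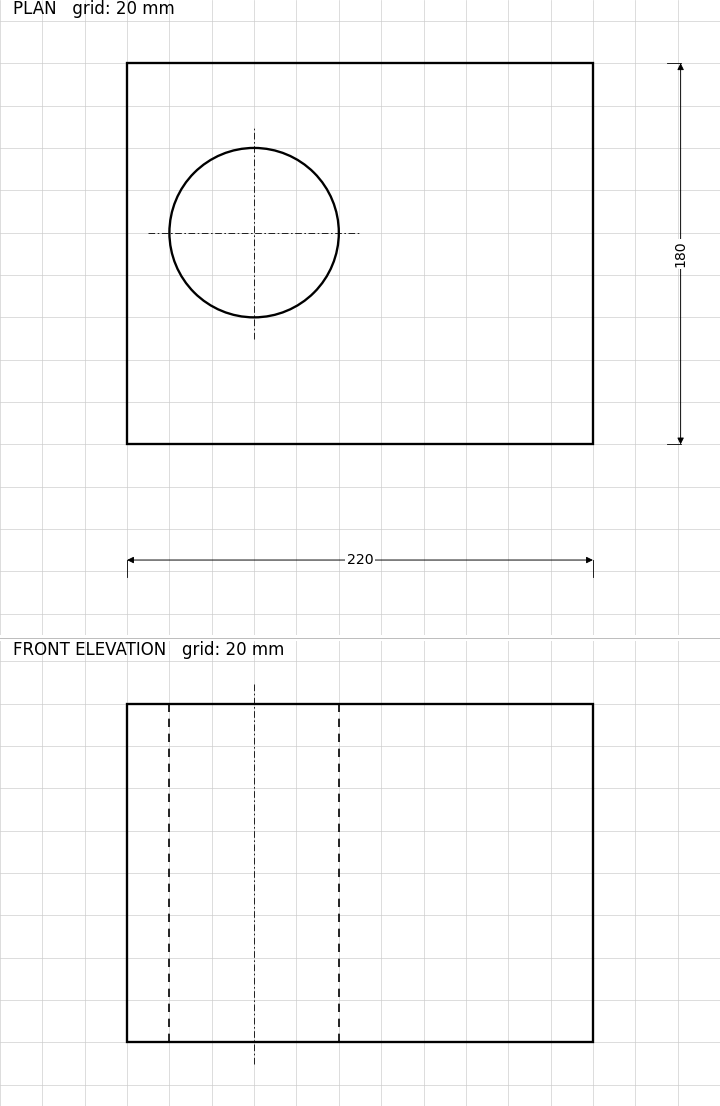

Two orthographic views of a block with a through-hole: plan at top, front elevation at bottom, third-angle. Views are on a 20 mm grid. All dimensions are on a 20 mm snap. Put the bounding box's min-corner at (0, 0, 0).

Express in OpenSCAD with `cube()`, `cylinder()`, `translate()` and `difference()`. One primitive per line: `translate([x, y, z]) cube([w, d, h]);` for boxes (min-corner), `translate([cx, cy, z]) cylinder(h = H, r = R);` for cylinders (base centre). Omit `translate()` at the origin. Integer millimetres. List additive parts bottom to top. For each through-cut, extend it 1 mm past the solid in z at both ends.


difference() {
  cube([220, 180, 160]);
  translate([60, 100, -1]) cylinder(h = 162, r = 40);
}


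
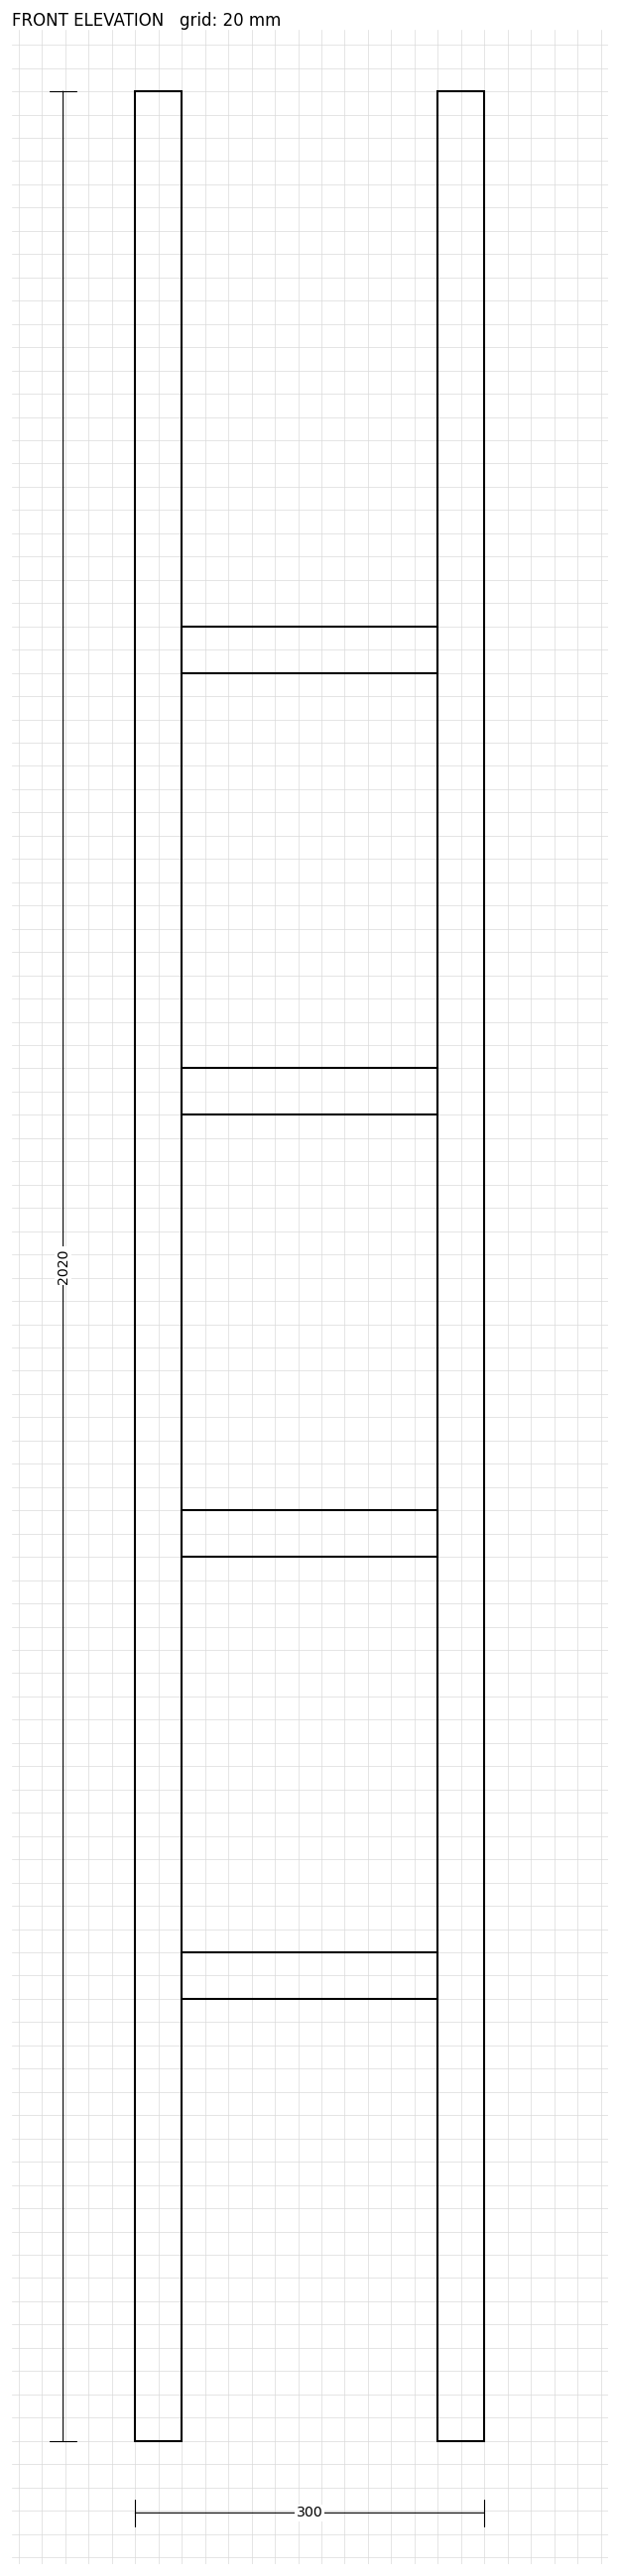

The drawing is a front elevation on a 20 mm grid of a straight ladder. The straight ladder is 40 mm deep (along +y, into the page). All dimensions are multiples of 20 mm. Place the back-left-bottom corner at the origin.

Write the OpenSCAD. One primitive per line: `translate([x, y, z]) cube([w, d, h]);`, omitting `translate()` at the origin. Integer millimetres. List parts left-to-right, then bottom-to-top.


cube([40, 40, 2020]);
translate([40, 0, 380]) cube([220, 40, 40]);
translate([40, 0, 760]) cube([220, 40, 40]);
translate([40, 0, 1140]) cube([220, 40, 40]);
translate([40, 0, 1520]) cube([220, 40, 40]);
translate([260, 0, 0]) cube([40, 40, 2020]);
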